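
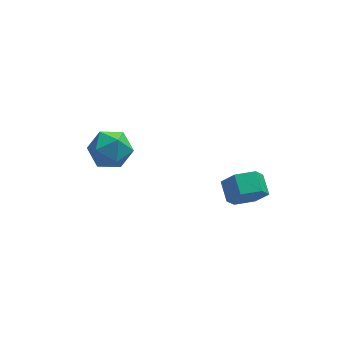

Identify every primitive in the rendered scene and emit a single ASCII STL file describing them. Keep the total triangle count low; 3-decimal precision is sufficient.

solid 
facet normal 0.089 -0.910 -0.405
outer loop
vertex 2.615 -1.768 2.537
vertex 2.058 -1.481 1.771
vertex 3.041 -1.37 1.737
endloop
endfacet
facet normal 0.898 -0.103 0.427
outer loop
vertex 2.615 -1.768 2.537
vertex 3.041 -1.37 1.737
vertex 2.519 -0.786 2.975
endloop
endfacet
facet normal 0.898 -0.103 0.427
outer loop
vertex 2.519 -0.786 2.975
vertex 3.041 -1.37 1.737
vertex 2.945 -0.387 2.176
endloop
endfacet
facet normal -0.090 0.909 0.406
outer loop
vertex 2.519 -0.786 2.975
vertex 2.945 -0.387 2.176
vertex 1.962 -0.499 2.209
endloop
endfacet
facet normal 0.089 -0.909 -0.406
outer loop
vertex 3.041 -1.37 1.737
vertex 2.058 -1.481 1.771
vertex 2.484 -1.082 0.971
endloop
endfacet
facet normal 0.822 0.297 -0.486
outer loop
vertex 3.041 -1.37 1.737
vertex 2.484 -1.082 0.971
vertex 2.945 -0.387 2.176
endloop
endfacet
facet normal 0.822 0.297 -0.486
outer loop
vertex 2.945 -0.387 2.176
vertex 2.484 -1.082 0.971
vertex 2.388 -0.1 1.409
endloop
endfacet
facet normal -0.090 0.910 0.406
outer loop
vertex 2.945 -0.387 2.176
vertex 2.388 -0.1 1.409
vertex 1.962 -0.499 2.209
endloop
endfacet
facet normal 0.090 -0.910 -0.406
outer loop
vertex 2.484 -1.082 0.971
vertex 2.058 -1.481 1.771
vertex 1.501 -1.194 1.005
endloop
endfacet
facet normal -0.077 0.400 -0.913
outer loop
vertex 2.484 -1.082 0.971
vertex 1.501 -1.194 1.005
vertex 2.388 -0.1 1.409
endloop
endfacet
facet normal -0.077 0.400 -0.913
outer loop
vertex 2.388 -0.1 1.409
vertex 1.501 -1.194 1.005
vertex 1.405 -0.212 1.443
endloop
endfacet
facet normal -0.090 0.910 0.406
outer loop
vertex 2.388 -0.1 1.409
vertex 1.405 -0.212 1.443
vertex 1.962 -0.499 2.209
endloop
endfacet
facet normal 0.090 -0.909 -0.406
outer loop
vertex 1.501 -1.194 1.005
vertex 2.058 -1.481 1.771
vertex 1.075 -1.593 1.804
endloop
endfacet
facet normal -0.898 0.103 -0.427
outer loop
vertex 1.501 -1.194 1.005
vertex 1.075 -1.593 1.804
vertex 1.405 -0.212 1.443
endloop
endfacet
facet normal -0.898 0.103 -0.427
outer loop
vertex 1.405 -0.212 1.443
vertex 1.075 -1.593 1.804
vertex 0.979 -0.61 2.243
endloop
endfacet
facet normal -0.089 0.910 0.405
outer loop
vertex 1.405 -0.212 1.443
vertex 0.979 -0.61 2.243
vertex 1.962 -0.499 2.209
endloop
endfacet
facet normal 0.090 -0.910 -0.406
outer loop
vertex 1.075 -1.593 1.804
vertex 2.058 -1.481 1.771
vertex 1.632 -1.88 2.571
endloop
endfacet
facet normal -0.822 -0.297 0.486
outer loop
vertex 1.075 -1.593 1.804
vertex 1.632 -1.88 2.571
vertex 0.979 -0.61 2.243
endloop
endfacet
facet normal -0.822 -0.297 0.486
outer loop
vertex 0.979 -0.61 2.243
vertex 1.632 -1.88 2.571
vertex 1.536 -0.898 3.009
endloop
endfacet
facet normal -0.089 0.909 0.406
outer loop
vertex 0.979 -0.61 2.243
vertex 1.536 -0.898 3.009
vertex 1.962 -0.499 2.209
endloop
endfacet
facet normal 0.090 -0.910 -0.406
outer loop
vertex 1.632 -1.88 2.571
vertex 2.058 -1.481 1.771
vertex 2.615 -1.768 2.537
endloop
endfacet
facet normal 0.077 -0.400 0.913
outer loop
vertex 1.632 -1.88 2.571
vertex 2.615 -1.768 2.537
vertex 1.536 -0.898 3.009
endloop
endfacet
facet normal 0.077 -0.400 0.913
outer loop
vertex 1.536 -0.898 3.009
vertex 2.615 -1.768 2.537
vertex 2.519 -0.786 2.975
endloop
endfacet
facet normal -0.090 0.910 0.406
outer loop
vertex 1.536 -0.898 3.009
vertex 2.519 -0.786 2.975
vertex 1.962 -0.499 2.209
endloop
endfacet
facet normal 0.054 0.887 0.458
outer loop
vertex -3.691 4.127 1.392
vertex -3.928 3.619 2.403
vertex -2.83 3.731 2.056
endloop
endfacet
facet normal 0.484 0.868 -0.111
outer loop
vertex -3.691 4.127 1.392
vertex -2.83 3.731 2.056
vertex -2.799 3.568 0.912
endloop
endfacet
facet normal 0.085 0.724 -0.684
outer loop
vertex -3.691 4.127 1.392
vertex -2.799 3.568 0.912
vertex -3.877 3.354 0.551
endloop
endfacet
facet normal -0.592 0.654 -0.471
outer loop
vertex -3.691 4.127 1.392
vertex -3.877 3.354 0.551
vertex -4.575 3.386 1.473
endloop
endfacet
facet normal -0.611 0.755 0.236
outer loop
vertex -3.691 4.127 1.392
vertex -4.575 3.386 1.473
vertex -3.928 3.619 2.403
endloop
endfacet
facet normal 0.944 0.329 -0.021
outer loop
vertex -2.799 3.568 0.912
vertex -2.83 3.731 2.056
vertex -2.485 2.714 1.627
endloop
endfacet
facet normal 0.247 0.361 0.899
outer loop
vertex -2.83 3.731 2.056
vertex -3.928 3.619 2.403
vertex -3.183 2.746 2.549
endloop
endfacet
facet normal -0.829 0.147 0.540
outer loop
vertex -3.928 3.619 2.403
vertex -4.575 3.386 1.473
vertex -4.261 2.532 2.188
endloop
endfacet
facet normal -0.797 -0.016 -0.603
outer loop
vertex -4.575 3.386 1.473
vertex -3.877 3.354 0.551
vertex -4.23 2.369 1.044
endloop
endfacet
facet normal 0.299 0.096 -0.949
outer loop
vertex -3.877 3.354 0.551
vertex -2.799 3.568 0.912
vertex -3.132 2.481 0.697
endloop
endfacet
facet normal 0.592 -0.654 0.471
outer loop
vertex -3.369 1.973 1.708
vertex -2.485 2.714 1.627
vertex -3.183 2.746 2.549
endloop
endfacet
facet normal -0.085 -0.724 0.684
outer loop
vertex -3.369 1.973 1.708
vertex -3.183 2.746 2.549
vertex -4.261 2.532 2.188
endloop
endfacet
facet normal -0.484 -0.868 0.111
outer loop
vertex -3.369 1.973 1.708
vertex -4.261 2.532 2.188
vertex -4.23 2.369 1.044
endloop
endfacet
facet normal -0.054 -0.887 -0.458
outer loop
vertex -3.369 1.973 1.708
vertex -4.23 2.369 1.044
vertex -3.132 2.481 0.697
endloop
endfacet
facet normal 0.611 -0.755 -0.236
outer loop
vertex -3.369 1.973 1.708
vertex -3.132 2.481 0.697
vertex -2.485 2.714 1.627
endloop
endfacet
facet normal 0.797 0.016 0.603
outer loop
vertex -3.183 2.746 2.549
vertex -2.485 2.714 1.627
vertex -2.83 3.731 2.056
endloop
endfacet
facet normal -0.299 -0.096 0.949
outer loop
vertex -4.261 2.532 2.188
vertex -3.183 2.746 2.549
vertex -3.928 3.619 2.403
endloop
endfacet
facet normal -0.944 -0.329 0.021
outer loop
vertex -4.23 2.369 1.044
vertex -4.261 2.532 2.188
vertex -4.575 3.386 1.473
endloop
endfacet
facet normal -0.247 -0.361 -0.899
outer loop
vertex -3.132 2.481 0.697
vertex -4.23 2.369 1.044
vertex -3.877 3.354 0.551
endloop
endfacet
facet normal 0.829 -0.147 -0.540
outer loop
vertex -2.485 2.714 1.627
vertex -3.132 2.481 0.697
vertex -2.799 3.568 0.912
endloop
endfacet

endsolid


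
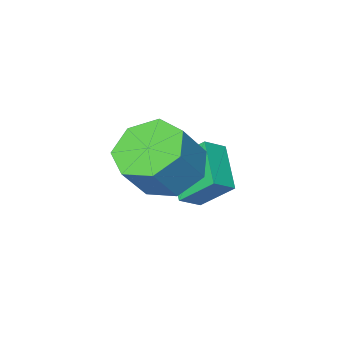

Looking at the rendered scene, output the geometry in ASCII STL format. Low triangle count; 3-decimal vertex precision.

solid 
facet normal -0.584 -0.105 -0.805
outer loop
vertex 1.714 -1.04 0.963
vertex 0.841 -1.127 1.608
vertex 1.278 -0.228 1.174
endloop
endfacet
facet normal 0.668 0.502 -0.550
outer loop
vertex 1.714 -1.04 0.963
vertex 1.278 -0.228 1.174
vertex 2.573 -0.887 2.146
endloop
endfacet
facet normal 0.668 0.501 -0.550
outer loop
vertex 2.573 -0.887 2.146
vertex 1.278 -0.228 1.174
vertex 2.137 -0.074 2.357
endloop
endfacet
facet normal 0.584 0.105 0.805
outer loop
vertex 2.573 -0.887 2.146
vertex 2.137 -0.074 2.357
vertex 1.699 -0.973 2.792
endloop
endfacet
facet normal -0.585 -0.104 -0.805
outer loop
vertex 1.278 -0.228 1.174
vertex 0.841 -1.127 1.608
vertex 0.512 -0.092 1.713
endloop
endfacet
facet normal 0.056 0.984 -0.169
outer loop
vertex 1.278 -0.228 1.174
vertex 0.512 -0.092 1.713
vertex 2.137 -0.074 2.357
endloop
endfacet
facet normal 0.056 0.984 -0.168
outer loop
vertex 2.137 -0.074 2.357
vertex 0.512 -0.092 1.713
vertex 1.371 0.061 2.896
endloop
endfacet
facet normal 0.585 0.105 0.805
outer loop
vertex 2.137 -0.074 2.357
vertex 1.371 0.061 2.896
vertex 1.699 -0.973 2.792
endloop
endfacet
facet normal -0.585 -0.104 -0.804
outer loop
vertex 0.512 -0.092 1.713
vertex 0.841 -1.127 1.608
vertex -0.006 -0.736 2.173
endloop
endfacet
facet normal -0.599 0.725 0.341
outer loop
vertex 0.512 -0.092 1.713
vertex -0.006 -0.736 2.173
vertex 1.371 0.061 2.896
endloop
endfacet
facet normal -0.599 0.725 0.341
outer loop
vertex 1.371 0.061 2.896
vertex -0.006 -0.736 2.173
vertex 0.853 -0.583 3.356
endloop
endfacet
facet normal 0.585 0.105 0.805
outer loop
vertex 1.371 0.061 2.896
vertex 0.853 -0.583 3.356
vertex 1.699 -0.973 2.792
endloop
endfacet
facet normal -0.585 -0.104 -0.804
outer loop
vertex -0.006 -0.736 2.173
vertex 0.841 -1.127 1.608
vertex 0.113 -1.674 2.208
endloop
endfacet
facet normal -0.802 -0.080 0.592
outer loop
vertex -0.006 -0.736 2.173
vertex 0.113 -1.674 2.208
vertex 0.853 -0.583 3.356
endloop
endfacet
facet normal -0.802 -0.080 0.592
outer loop
vertex 0.853 -0.583 3.356
vertex 0.113 -1.674 2.208
vertex 0.972 -1.52 3.391
endloop
endfacet
facet normal 0.585 0.104 0.805
outer loop
vertex 0.853 -0.583 3.356
vertex 0.972 -1.52 3.391
vertex 1.699 -0.973 2.792
endloop
endfacet
facet normal -0.584 -0.105 -0.805
outer loop
vertex 0.113 -1.674 2.208
vertex 0.841 -1.127 1.608
vertex 0.78 -2.199 1.792
endloop
endfacet
facet normal -0.401 -0.825 0.398
outer loop
vertex 0.113 -1.674 2.208
vertex 0.78 -2.199 1.792
vertex 0.972 -1.52 3.391
endloop
endfacet
facet normal -0.402 -0.825 0.398
outer loop
vertex 0.972 -1.52 3.391
vertex 0.78 -2.199 1.792
vertex 1.639 -2.046 2.975
endloop
endfacet
facet normal 0.584 0.105 0.805
outer loop
vertex 0.972 -1.52 3.391
vertex 1.639 -2.046 2.975
vertex 1.699 -0.973 2.792
endloop
endfacet
facet normal -0.585 -0.105 -0.804
outer loop
vertex 0.78 -2.199 1.792
vertex 0.841 -1.127 1.608
vertex 1.493 -1.917 1.237
endloop
endfacet
facet normal 0.301 -0.949 -0.096
outer loop
vertex 0.78 -2.199 1.792
vertex 1.493 -1.917 1.237
vertex 1.639 -2.046 2.975
endloop
endfacet
facet normal 0.301 -0.949 -0.096
outer loop
vertex 1.639 -2.046 2.975
vertex 1.493 -1.917 1.237
vertex 2.352 -1.764 2.421
endloop
endfacet
facet normal 0.584 0.105 0.805
outer loop
vertex 1.639 -2.046 2.975
vertex 2.352 -1.764 2.421
vertex 1.699 -0.973 2.792
endloop
endfacet
facet normal -0.584 -0.104 -0.805
outer loop
vertex 1.493 -1.917 1.237
vertex 0.841 -1.127 1.608
vertex 1.714 -1.04 0.963
endloop
endfacet
facet normal 0.777 -0.358 -0.518
outer loop
vertex 1.493 -1.917 1.237
vertex 1.714 -1.04 0.963
vertex 2.352 -1.764 2.421
endloop
endfacet
facet normal 0.777 -0.358 -0.518
outer loop
vertex 2.352 -1.764 2.421
vertex 1.714 -1.04 0.963
vertex 2.573 -0.887 2.146
endloop
endfacet
facet normal 0.584 0.105 0.805
outer loop
vertex 2.352 -1.764 2.421
vertex 2.573 -0.887 2.146
vertex 1.699 -0.973 2.792
endloop
endfacet
facet normal -0.849 0.053 -0.526
outer loop
vertex -1.98 -2.606 0.696
vertex -1.391 -1.313 -0.123
vertex -1.425 -3.483 -0.288
endloop
endfacet
facet normal -0.359 -0.788 0.500
outer loop
vertex -0.729 -3.527 0.143
vertex -1.98 -2.606 0.696
vertex -1.425 -3.483 -0.288
endloop
endfacet
facet normal -0.849 0.053 -0.526
outer loop
vertex -1.425 -3.483 -0.288
vertex -1.391 -1.313 -0.123
vertex -0.836 -2.19 -1.107
endloop
endfacet
facet normal 0.388 -0.613 -0.689
outer loop
vertex -0.836 -2.19 -1.107
vertex -0.729 -3.527 0.143
vertex -1.425 -3.483 -0.288
endloop
endfacet
facet normal -0.388 0.613 0.689
outer loop
vertex -1.98 -2.606 0.696
vertex -0.695 -1.357 0.308
vertex -1.391 -1.313 -0.123
endloop
endfacet
facet normal -0.359 -0.788 0.500
outer loop
vertex -1.284 -2.65 1.127
vertex -1.98 -2.606 0.696
vertex -0.729 -3.527 0.143
endloop
endfacet
facet normal -0.388 0.613 0.689
outer loop
vertex -1.284 -2.65 1.127
vertex -0.695 -1.357 0.308
vertex -1.98 -2.606 0.696
endloop
endfacet
facet normal 0.359 0.788 -0.500
outer loop
vertex -1.391 -1.313 -0.123
vertex -0.695 -1.357 0.308
vertex -0.836 -2.19 -1.107
endloop
endfacet
facet normal 0.388 -0.613 -0.689
outer loop
vertex -0.14 -2.234 -0.676
vertex -0.729 -3.527 0.143
vertex -0.836 -2.19 -1.107
endloop
endfacet
facet normal 0.359 0.788 -0.500
outer loop
vertex -0.836 -2.19 -1.107
vertex -0.695 -1.357 0.308
vertex -0.14 -2.234 -0.676
endloop
endfacet
facet normal 0.849 -0.053 0.526
outer loop
vertex -0.14 -2.234 -0.676
vertex -1.284 -2.65 1.127
vertex -0.729 -3.527 0.143
endloop
endfacet
facet normal 0.849 -0.053 0.526
outer loop
vertex -0.695 -1.357 0.308
vertex -1.284 -2.65 1.127
vertex -0.14 -2.234 -0.676
endloop
endfacet

endsolid


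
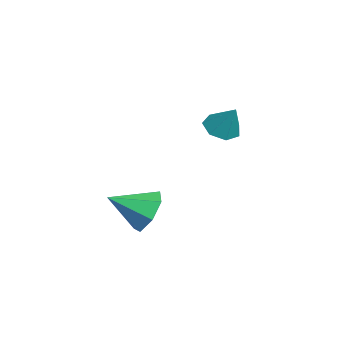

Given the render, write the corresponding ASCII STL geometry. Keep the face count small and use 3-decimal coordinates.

solid 
facet normal -0.046 0.871 -0.490
outer loop
vertex 2.277 1.231 -0.799
vertex 1.827 0.848 -1.438
vertex 1.526 1.236 -0.72
endloop
endfacet
facet normal 0.105 0.010 0.994
outer loop
vertex 2.277 1.231 -0.799
vertex 1.526 1.236 -0.72
vertex 1.893 -0.388 -0.742
endloop
endfacet
facet normal -0.046 0.871 -0.490
outer loop
vertex 1.526 1.236 -0.72
vertex 1.827 0.848 -1.438
vertex 1.002 0.949 -1.181
endloop
endfacet
facet normal -0.606 -0.148 0.781
outer loop
vertex 1.526 1.236 -0.72
vertex 1.002 0.949 -1.181
vertex 1.893 -0.388 -0.742
endloop
endfacet
facet normal -0.046 0.870 -0.490
outer loop
vertex 1.002 0.949 -1.181
vertex 1.827 0.848 -1.438
vertex 1.099 0.585 -1.836
endloop
endfacet
facet normal -0.845 -0.511 0.159
outer loop
vertex 1.002 0.949 -1.181
vertex 1.099 0.585 -1.836
vertex 1.893 -0.388 -0.742
endloop
endfacet
facet normal -0.047 0.871 -0.490
outer loop
vertex 1.099 0.585 -1.836
vertex 1.827 0.848 -1.438
vertex 1.744 0.42 -2.191
endloop
endfacet
facet normal -0.430 -0.807 -0.406
outer loop
vertex 1.099 0.585 -1.836
vertex 1.744 0.42 -2.191
vertex 1.893 -0.388 -0.742
endloop
endfacet
facet normal -0.046 0.871 -0.490
outer loop
vertex 1.744 0.42 -2.191
vertex 1.827 0.848 -1.438
vertex 2.452 0.577 -1.979
endloop
endfacet
facet normal 0.325 -0.811 -0.486
outer loop
vertex 1.744 0.42 -2.191
vertex 2.452 0.577 -1.979
vertex 1.893 -0.388 -0.742
endloop
endfacet
facet normal -0.047 0.871 -0.490
outer loop
vertex 2.452 0.577 -1.979
vertex 1.827 0.848 -1.438
vertex 2.689 0.938 -1.36
endloop
endfacet
facet normal 0.853 -0.522 -0.022
outer loop
vertex 2.452 0.577 -1.979
vertex 2.689 0.938 -1.36
vertex 1.893 -0.388 -0.742
endloop
endfacet
facet normal -0.047 0.871 -0.489
outer loop
vertex 2.689 0.938 -1.36
vertex 1.827 0.848 -1.438
vertex 2.277 1.231 -0.799
endloop
endfacet
facet normal 0.755 -0.157 0.636
outer loop
vertex 2.689 0.938 -1.36
vertex 2.277 1.231 -0.799
vertex 1.893 -0.388 -0.742
endloop
endfacet
facet normal -0.452 -0.331 -0.828
outer loop
vertex -1.388 3.54 0.139
vertex -1.964 3.45 0.489
vertex -1.753 4.003 0.153
endloop
endfacet
facet normal 0.777 0.617 -0.125
outer loop
vertex -1.388 3.54 0.139
vertex -1.753 4.003 0.153
vertex -1.416 3.85 1.491
endloop
endfacet
facet normal -0.453 -0.330 -0.828
outer loop
vertex -1.753 4.003 0.153
vertex -1.964 3.45 0.489
vertex -2.277 4.05 0.421
endloop
endfacet
facet normal 0.130 0.988 0.080
outer loop
vertex -1.753 4.003 0.153
vertex -2.277 4.05 0.421
vertex -1.416 3.85 1.491
endloop
endfacet
facet normal -0.452 -0.330 -0.829
outer loop
vertex -2.277 4.05 0.421
vertex -1.964 3.45 0.489
vertex -2.565 3.645 0.739
endloop
endfacet
facet normal -0.462 0.727 0.508
outer loop
vertex -2.277 4.05 0.421
vertex -2.565 3.645 0.739
vertex -1.416 3.85 1.491
endloop
endfacet
facet normal -0.452 -0.331 -0.828
outer loop
vertex -2.565 3.645 0.739
vertex -1.964 3.45 0.489
vertex -2.4 3.094 0.869
endloop
endfacet
facet normal -0.551 0.032 0.834
outer loop
vertex -2.565 3.645 0.739
vertex -2.4 3.094 0.869
vertex -1.416 3.85 1.491
endloop
endfacet
facet normal -0.452 -0.331 -0.828
outer loop
vertex -2.4 3.094 0.869
vertex -1.964 3.45 0.489
vertex -1.907 2.811 0.713
endloop
endfacet
facet normal -0.073 -0.576 0.815
outer loop
vertex -2.4 3.094 0.869
vertex -1.907 2.811 0.713
vertex -1.416 3.85 1.491
endloop
endfacet
facet normal -0.452 -0.331 -0.829
outer loop
vertex -1.907 2.811 0.713
vertex -1.964 3.45 0.489
vertex -1.456 3.009 0.388
endloop
endfacet
facet normal 0.615 -0.638 0.464
outer loop
vertex -1.907 2.811 0.713
vertex -1.456 3.009 0.388
vertex -1.416 3.85 1.491
endloop
endfacet
facet normal -0.452 -0.331 -0.829
outer loop
vertex -1.456 3.009 0.388
vertex -1.964 3.45 0.489
vertex -1.388 3.54 0.139
endloop
endfacet
facet normal 0.993 -0.106 0.045
outer loop
vertex -1.456 3.009 0.388
vertex -1.388 3.54 0.139
vertex -1.416 3.85 1.491
endloop
endfacet

endsolid


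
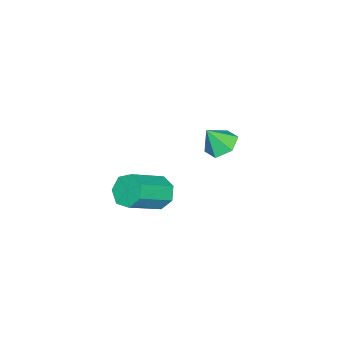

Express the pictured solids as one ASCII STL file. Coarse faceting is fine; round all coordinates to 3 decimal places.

solid 
facet normal -0.321 0.425 -0.846
outer loop
vertex -2.478 0.312 -3.109
vertex -2.894 -0.316 -3.267
vertex -3.204 0.26 -2.86
endloop
endfacet
facet normal 0.230 0.568 0.790
outer loop
vertex -2.478 0.312 -3.109
vertex -3.204 0.26 -2.86
vertex -2.526 -0.804 -2.293
endloop
endfacet
facet normal -0.320 0.426 -0.846
outer loop
vertex -3.204 0.26 -2.86
vertex -2.894 -0.316 -3.267
vertex -3.621 -0.368 -3.018
endloop
endfacet
facet normal -0.512 0.126 0.850
outer loop
vertex -3.204 0.26 -2.86
vertex -3.621 -0.368 -3.018
vertex -2.526 -0.804 -2.293
endloop
endfacet
facet normal -0.320 0.424 -0.847
outer loop
vertex -3.621 -0.368 -3.018
vertex -2.894 -0.316 -3.267
vertex -3.311 -0.944 -3.424
endloop
endfacet
facet normal -0.581 -0.654 0.484
outer loop
vertex -3.621 -0.368 -3.018
vertex -3.311 -0.944 -3.424
vertex -2.526 -0.804 -2.293
endloop
endfacet
facet normal -0.321 0.425 -0.847
outer loop
vertex -3.311 -0.944 -3.424
vertex -2.894 -0.316 -3.267
vertex -2.584 -0.891 -3.673
endloop
endfacet
facet normal 0.093 -0.994 0.059
outer loop
vertex -3.311 -0.944 -3.424
vertex -2.584 -0.891 -3.673
vertex -2.526 -0.804 -2.293
endloop
endfacet
facet normal -0.321 0.424 -0.847
outer loop
vertex -2.584 -0.891 -3.673
vertex -2.894 -0.316 -3.267
vertex -2.168 -0.263 -3.516
endloop
endfacet
facet normal 0.834 -0.552 -0.000
outer loop
vertex -2.584 -0.891 -3.673
vertex -2.168 -0.263 -3.516
vertex -2.526 -0.804 -2.293
endloop
endfacet
facet normal -0.321 0.426 -0.846
outer loop
vertex -2.168 -0.263 -3.516
vertex -2.894 -0.316 -3.267
vertex -2.478 0.312 -3.109
endloop
endfacet
facet normal 0.903 0.228 0.365
outer loop
vertex -2.168 -0.263 -3.516
vertex -2.478 0.312 -3.109
vertex -2.526 -0.804 -2.293
endloop
endfacet
facet normal -0.744 0.380 -0.549
outer loop
vertex 1.21 -1.547 -4.089
vertex 0.903 -1.254 -3.47
vertex 1.404 -0.945 -3.935
endloop
endfacet
facet normal 0.598 0.012 -0.801
outer loop
vertex 1.21 -1.547 -4.089
vertex 1.404 -0.945 -3.935
vertex 2.564 -2.239 -3.088
endloop
endfacet
facet normal 0.598 0.012 -0.801
outer loop
vertex 2.564 -2.239 -3.088
vertex 1.404 -0.945 -3.935
vertex 2.758 -1.637 -2.934
endloop
endfacet
facet normal 0.744 -0.380 0.550
outer loop
vertex 2.564 -2.239 -3.088
vertex 2.758 -1.637 -2.934
vertex 2.257 -1.946 -2.47
endloop
endfacet
facet normal -0.744 0.380 -0.549
outer loop
vertex 1.404 -0.945 -3.935
vertex 0.903 -1.254 -3.47
vertex 1.221 -0.576 -3.432
endloop
endfacet
facet normal 0.606 0.730 -0.315
outer loop
vertex 1.404 -0.945 -3.935
vertex 1.221 -0.576 -3.432
vertex 2.758 -1.637 -2.934
endloop
endfacet
facet normal 0.606 0.730 -0.315
outer loop
vertex 2.758 -1.637 -2.934
vertex 1.221 -0.576 -3.432
vertex 2.575 -1.268 -2.431
endloop
endfacet
facet normal 0.744 -0.380 0.550
outer loop
vertex 2.758 -1.637 -2.934
vertex 2.575 -1.268 -2.431
vertex 2.257 -1.946 -2.47
endloop
endfacet
facet normal -0.744 0.380 -0.550
outer loop
vertex 1.221 -0.576 -3.432
vertex 0.903 -1.254 -3.47
vertex 0.798 -0.717 -2.957
endloop
endfacet
facet normal 0.158 0.899 0.408
outer loop
vertex 1.221 -0.576 -3.432
vertex 0.798 -0.717 -2.957
vertex 2.575 -1.268 -2.431
endloop
endfacet
facet normal 0.158 0.899 0.408
outer loop
vertex 2.575 -1.268 -2.431
vertex 0.798 -0.717 -2.957
vertex 2.152 -1.409 -1.957
endloop
endfacet
facet normal 0.743 -0.380 0.550
outer loop
vertex 2.575 -1.268 -2.431
vertex 2.152 -1.409 -1.957
vertex 2.257 -1.946 -2.47
endloop
endfacet
facet normal -0.744 0.380 -0.550
outer loop
vertex 0.798 -0.717 -2.957
vertex 0.903 -1.254 -3.47
vertex 0.454 -1.263 -2.869
endloop
endfacet
facet normal -0.409 0.391 0.825
outer loop
vertex 0.798 -0.717 -2.957
vertex 0.454 -1.263 -2.869
vertex 2.152 -1.409 -1.957
endloop
endfacet
facet normal -0.409 0.391 0.824
outer loop
vertex 2.152 -1.409 -1.957
vertex 0.454 -1.263 -2.869
vertex 1.808 -1.954 -1.869
endloop
endfacet
facet normal 0.743 -0.380 0.550
outer loop
vertex 2.152 -1.409 -1.957
vertex 1.808 -1.954 -1.869
vertex 2.257 -1.946 -2.47
endloop
endfacet
facet normal -0.744 0.379 -0.550
outer loop
vertex 0.454 -1.263 -2.869
vertex 0.903 -1.254 -3.47
vertex 0.449 -1.802 -3.234
endloop
endfacet
facet normal -0.668 -0.413 0.619
outer loop
vertex 0.454 -1.263 -2.869
vertex 0.449 -1.802 -3.234
vertex 1.808 -1.954 -1.869
endloop
endfacet
facet normal -0.669 -0.410 0.620
outer loop
vertex 1.808 -1.954 -1.869
vertex 0.449 -1.802 -3.234
vertex 1.802 -2.494 -2.233
endloop
endfacet
facet normal 0.744 -0.379 0.551
outer loop
vertex 1.808 -1.954 -1.869
vertex 1.802 -2.494 -2.233
vertex 2.257 -1.946 -2.47
endloop
endfacet
facet normal -0.744 0.380 -0.549
outer loop
vertex 0.449 -1.802 -3.234
vertex 0.903 -1.254 -3.47
vertex 0.785 -1.929 -3.777
endloop
endfacet
facet normal -0.424 -0.904 -0.051
outer loop
vertex 0.449 -1.802 -3.234
vertex 0.785 -1.929 -3.777
vertex 1.802 -2.494 -2.233
endloop
endfacet
facet normal -0.423 -0.905 -0.053
outer loop
vertex 1.802 -2.494 -2.233
vertex 0.785 -1.929 -3.777
vertex 2.139 -2.62 -2.776
endloop
endfacet
facet normal 0.744 -0.380 0.550
outer loop
vertex 1.802 -2.494 -2.233
vertex 2.139 -2.62 -2.776
vertex 2.257 -1.946 -2.47
endloop
endfacet
facet normal -0.744 0.380 -0.549
outer loop
vertex 0.785 -1.929 -3.777
vertex 0.903 -1.254 -3.47
vertex 1.21 -1.547 -4.089
endloop
endfacet
facet normal 0.141 -0.715 -0.684
outer loop
vertex 0.785 -1.929 -3.777
vertex 1.21 -1.547 -4.089
vertex 2.139 -2.62 -2.776
endloop
endfacet
facet normal 0.140 -0.716 -0.684
outer loop
vertex 2.139 -2.62 -2.776
vertex 1.21 -1.547 -4.089
vertex 2.564 -2.239 -3.088
endloop
endfacet
facet normal 0.744 -0.380 0.550
outer loop
vertex 2.139 -2.62 -2.776
vertex 2.564 -2.239 -3.088
vertex 2.257 -1.946 -2.47
endloop
endfacet

endsolid


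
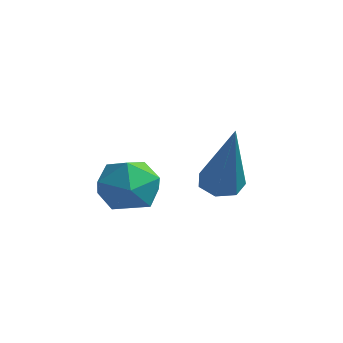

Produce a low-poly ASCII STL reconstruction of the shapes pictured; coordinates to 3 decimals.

solid 
facet normal -0.432 0.299 -0.851
outer loop
vertex 1.2 1.969 0.838
vertex 0.743 2.008 1.084
vertex 1.111 2.37 1.024
endloop
endfacet
facet normal 0.950 0.277 -0.142
outer loop
vertex 1.2 1.969 0.838
vertex 1.111 2.37 1.024
vertex 1.697 1.352 2.956
endloop
endfacet
facet normal -0.433 0.299 -0.851
outer loop
vertex 1.111 2.37 1.024
vertex 0.743 2.008 1.084
vertex 0.746 2.499 1.255
endloop
endfacet
facet normal 0.478 0.829 0.292
outer loop
vertex 1.111 2.37 1.024
vertex 0.746 2.499 1.255
vertex 1.697 1.352 2.956
endloop
endfacet
facet normal -0.434 0.299 -0.850
outer loop
vertex 0.746 2.499 1.255
vertex 0.743 2.008 1.084
vertex 0.378 2.257 1.358
endloop
endfacet
facet normal -0.288 0.711 0.641
outer loop
vertex 0.746 2.499 1.255
vertex 0.378 2.257 1.358
vertex 1.697 1.352 2.956
endloop
endfacet
facet normal -0.434 0.299 -0.850
outer loop
vertex 0.378 2.257 1.358
vertex 0.743 2.008 1.084
vertex 0.286 1.828 1.254
endloop
endfacet
facet normal -0.768 0.010 0.640
outer loop
vertex 0.378 2.257 1.358
vertex 0.286 1.828 1.254
vertex 1.697 1.352 2.956
endloop
endfacet
facet normal -0.433 0.297 -0.851
outer loop
vertex 0.286 1.828 1.254
vertex 0.743 2.008 1.084
vertex 0.538 1.534 1.023
endloop
endfacet
facet normal -0.602 -0.744 0.291
outer loop
vertex 0.286 1.828 1.254
vertex 0.538 1.534 1.023
vertex 1.697 1.352 2.956
endloop
endfacet
facet normal -0.432 0.297 -0.852
outer loop
vertex 0.538 1.534 1.023
vertex 0.743 2.008 1.084
vertex 0.945 1.596 0.838
endloop
endfacet
facet normal 0.085 -0.986 -0.144
outer loop
vertex 0.538 1.534 1.023
vertex 0.945 1.596 0.838
vertex 1.697 1.352 2.956
endloop
endfacet
facet normal -0.433 0.296 -0.851
outer loop
vertex 0.945 1.596 0.838
vertex 0.743 2.008 1.084
vertex 1.2 1.969 0.838
endloop
endfacet
facet normal 0.777 -0.531 -0.337
outer loop
vertex 0.945 1.596 0.838
vertex 1.2 1.969 0.838
vertex 1.697 1.352 2.956
endloop
endfacet
facet normal -0.317 0.213 0.924
outer loop
vertex -1.256 1.767 1.206
vertex -1.798 1.154 1.161
vertex -1.044 1.014 1.452
endloop
endfacet
facet normal 0.372 0.381 0.846
outer loop
vertex -1.256 1.767 1.206
vertex -1.044 1.014 1.452
vertex -0.517 1.467 1.016
endloop
endfacet
facet normal 0.425 0.850 0.311
outer loop
vertex -1.256 1.767 1.206
vertex -0.517 1.467 1.016
vertex -0.946 1.886 0.456
endloop
endfacet
facet normal -0.231 0.971 0.059
outer loop
vertex -1.256 1.767 1.206
vertex -0.946 1.886 0.456
vertex -1.738 1.692 0.546
endloop
endfacet
facet normal -0.689 0.577 0.438
outer loop
vertex -1.256 1.767 1.206
vertex -1.738 1.692 0.546
vertex -1.798 1.154 1.161
endloop
endfacet
facet normal 0.724 -0.210 0.657
outer loop
vertex -0.517 1.467 1.016
vertex -1.044 1.014 1.452
vertex -0.602 0.668 0.854
endloop
endfacet
facet normal -0.392 -0.483 0.783
outer loop
vertex -1.044 1.014 1.452
vertex -1.798 1.154 1.161
vertex -1.394 0.474 0.944
endloop
endfacet
facet normal -0.994 0.107 -0.004
outer loop
vertex -1.798 1.154 1.161
vertex -1.738 1.692 0.546
vertex -1.823 0.893 0.384
endloop
endfacet
facet normal -0.253 0.745 -0.618
outer loop
vertex -1.738 1.692 0.546
vertex -0.946 1.886 0.456
vertex -1.296 1.346 -0.052
endloop
endfacet
facet normal 0.810 0.548 -0.210
outer loop
vertex -0.946 1.886 0.456
vertex -0.517 1.467 1.016
vertex -0.542 1.206 0.239
endloop
endfacet
facet normal 0.231 -0.971 -0.059
outer loop
vertex -1.084 0.593 0.194
vertex -0.602 0.668 0.854
vertex -1.394 0.474 0.944
endloop
endfacet
facet normal -0.425 -0.850 -0.311
outer loop
vertex -1.084 0.593 0.194
vertex -1.394 0.474 0.944
vertex -1.823 0.893 0.384
endloop
endfacet
facet normal -0.372 -0.381 -0.846
outer loop
vertex -1.084 0.593 0.194
vertex -1.823 0.893 0.384
vertex -1.296 1.346 -0.052
endloop
endfacet
facet normal 0.317 -0.213 -0.924
outer loop
vertex -1.084 0.593 0.194
vertex -1.296 1.346 -0.052
vertex -0.542 1.206 0.239
endloop
endfacet
facet normal 0.689 -0.577 -0.438
outer loop
vertex -1.084 0.593 0.194
vertex -0.542 1.206 0.239
vertex -0.602 0.668 0.854
endloop
endfacet
facet normal 0.253 -0.745 0.618
outer loop
vertex -1.394 0.474 0.944
vertex -0.602 0.668 0.854
vertex -1.044 1.014 1.452
endloop
endfacet
facet normal -0.810 -0.548 0.210
outer loop
vertex -1.823 0.893 0.384
vertex -1.394 0.474 0.944
vertex -1.798 1.154 1.161
endloop
endfacet
facet normal -0.724 0.210 -0.657
outer loop
vertex -1.296 1.346 -0.052
vertex -1.823 0.893 0.384
vertex -1.738 1.692 0.546
endloop
endfacet
facet normal 0.392 0.483 -0.783
outer loop
vertex -0.542 1.206 0.239
vertex -1.296 1.346 -0.052
vertex -0.946 1.886 0.456
endloop
endfacet
facet normal 0.994 -0.107 0.004
outer loop
vertex -0.602 0.668 0.854
vertex -0.542 1.206 0.239
vertex -0.517 1.467 1.016
endloop
endfacet

endsolid


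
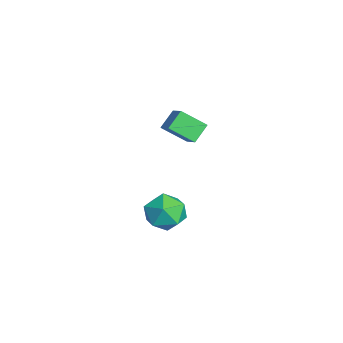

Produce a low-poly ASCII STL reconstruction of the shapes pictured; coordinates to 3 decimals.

solid 
facet normal -0.527 0.582 0.619
outer loop
vertex -4.424 -0.478 1.812
vertex -3.445 -0.247 2.428
vertex -4.15 0.706 0.932
endloop
endfacet
facet normal -0.830 -0.196 -0.522
outer loop
vertex -3.555 0.047 0.232
vertex -4.424 -0.478 1.812
vertex -4.15 0.706 0.932
endloop
endfacet
facet normal -0.526 0.583 0.619
outer loop
vertex -4.15 0.706 0.932
vertex -3.445 -0.247 2.428
vertex -3.17 0.936 1.548
endloop
endfacet
facet normal 0.184 0.789 -0.587
outer loop
vertex -3.17 0.936 1.548
vertex -3.555 0.047 0.232
vertex -4.15 0.706 0.932
endloop
endfacet
facet normal -0.183 -0.789 0.587
outer loop
vertex -4.424 -0.478 1.812
vertex -2.85 -0.906 1.728
vertex -3.445 -0.247 2.428
endloop
endfacet
facet normal -0.831 -0.195 -0.522
outer loop
vertex -3.83 -1.136 1.112
vertex -4.424 -0.478 1.812
vertex -3.555 0.047 0.232
endloop
endfacet
facet normal -0.183 -0.789 0.586
outer loop
vertex -3.83 -1.136 1.112
vertex -2.85 -0.906 1.728
vertex -4.424 -0.478 1.812
endloop
endfacet
facet normal 0.830 0.195 0.522
outer loop
vertex -3.445 -0.247 2.428
vertex -2.85 -0.906 1.728
vertex -3.17 0.936 1.548
endloop
endfacet
facet normal 0.183 0.789 -0.587
outer loop
vertex -2.576 0.278 0.848
vertex -3.555 0.047 0.232
vertex -3.17 0.936 1.548
endloop
endfacet
facet normal 0.831 0.195 0.521
outer loop
vertex -3.17 0.936 1.548
vertex -2.85 -0.906 1.728
vertex -2.576 0.278 0.848
endloop
endfacet
facet normal 0.527 -0.583 -0.619
outer loop
vertex -2.576 0.278 0.848
vertex -3.83 -1.136 1.112
vertex -3.555 0.047 0.232
endloop
endfacet
facet normal 0.526 -0.582 -0.620
outer loop
vertex -2.85 -0.906 1.728
vertex -3.83 -1.136 1.112
vertex -2.576 0.278 0.848
endloop
endfacet
facet normal -0.360 0.568 0.740
outer loop
vertex 1.335 -1.073 0.037
vertex 1.742 -1.763 0.765
vertex 2.339 -0.929 0.415
endloop
endfacet
facet normal -0.202 0.965 0.168
outer loop
vertex 1.335 -1.073 0.037
vertex 2.339 -0.929 0.415
vertex 2.132 -0.789 -0.639
endloop
endfacet
facet normal -0.581 0.718 -0.383
outer loop
vertex 1.335 -1.073 0.037
vertex 2.132 -0.789 -0.639
vertex 1.408 -1.535 -0.94
endloop
endfacet
facet normal -0.974 0.170 -0.153
outer loop
vertex 1.335 -1.073 0.037
vertex 1.408 -1.535 -0.94
vertex 1.167 -2.137 -0.073
endloop
endfacet
facet normal -0.838 0.076 0.541
outer loop
vertex 1.335 -1.073 0.037
vertex 1.167 -2.137 -0.073
vertex 1.742 -1.763 0.765
endloop
endfacet
facet normal 0.490 0.871 0.019
outer loop
vertex 2.132 -0.789 -0.639
vertex 2.339 -0.929 0.415
vertex 3.033 -1.303 -0.327
endloop
endfacet
facet normal 0.234 0.229 0.945
outer loop
vertex 2.339 -0.929 0.415
vertex 1.742 -1.763 0.765
vertex 2.792 -1.905 0.54
endloop
endfacet
facet normal -0.539 -0.567 0.623
outer loop
vertex 1.742 -1.763 0.765
vertex 1.167 -2.137 -0.073
vertex 2.068 -2.651 0.239
endloop
endfacet
facet normal -0.759 -0.416 -0.500
outer loop
vertex 1.167 -2.137 -0.073
vertex 1.408 -1.535 -0.94
vertex 1.861 -2.511 -0.815
endloop
endfacet
facet normal -0.123 0.472 -0.873
outer loop
vertex 1.408 -1.535 -0.94
vertex 2.132 -0.789 -0.639
vertex 2.458 -1.677 -1.165
endloop
endfacet
facet normal 0.974 -0.170 0.153
outer loop
vertex 2.865 -2.367 -0.437
vertex 3.033 -1.303 -0.327
vertex 2.792 -1.905 0.54
endloop
endfacet
facet normal 0.581 -0.718 0.383
outer loop
vertex 2.865 -2.367 -0.437
vertex 2.792 -1.905 0.54
vertex 2.068 -2.651 0.239
endloop
endfacet
facet normal 0.202 -0.965 -0.168
outer loop
vertex 2.865 -2.367 -0.437
vertex 2.068 -2.651 0.239
vertex 1.861 -2.511 -0.815
endloop
endfacet
facet normal 0.360 -0.568 -0.740
outer loop
vertex 2.865 -2.367 -0.437
vertex 1.861 -2.511 -0.815
vertex 2.458 -1.677 -1.165
endloop
endfacet
facet normal 0.838 -0.076 -0.541
outer loop
vertex 2.865 -2.367 -0.437
vertex 2.458 -1.677 -1.165
vertex 3.033 -1.303 -0.327
endloop
endfacet
facet normal 0.759 0.416 0.500
outer loop
vertex 2.792 -1.905 0.54
vertex 3.033 -1.303 -0.327
vertex 2.339 -0.929 0.415
endloop
endfacet
facet normal 0.123 -0.472 0.873
outer loop
vertex 2.068 -2.651 0.239
vertex 2.792 -1.905 0.54
vertex 1.742 -1.763 0.765
endloop
endfacet
facet normal -0.490 -0.871 -0.019
outer loop
vertex 1.861 -2.511 -0.815
vertex 2.068 -2.651 0.239
vertex 1.167 -2.137 -0.073
endloop
endfacet
facet normal -0.234 -0.229 -0.945
outer loop
vertex 2.458 -1.677 -1.165
vertex 1.861 -2.511 -0.815
vertex 1.408 -1.535 -0.94
endloop
endfacet
facet normal 0.539 0.567 -0.623
outer loop
vertex 3.033 -1.303 -0.327
vertex 2.458 -1.677 -1.165
vertex 2.132 -0.789 -0.639
endloop
endfacet

endsolid


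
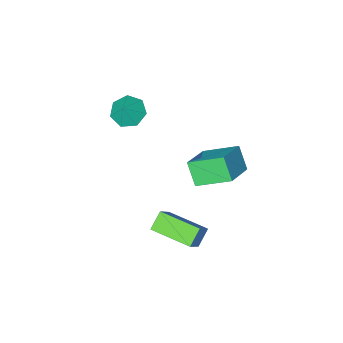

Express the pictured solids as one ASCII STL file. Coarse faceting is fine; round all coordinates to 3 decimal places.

solid 
facet normal -0.649 0.615 0.448
outer loop
vertex -5.007 1.667 1.275
vertex -3.554 2.63 2.056
vertex -4.971 2.509 0.17
endloop
endfacet
facet normal -0.760 -0.504 -0.409
outer loop
vertex -3.686 1.29 -0.716
vertex -5.007 1.667 1.275
vertex -4.971 2.509 0.17
endloop
endfacet
facet normal -0.649 0.615 0.448
outer loop
vertex -4.971 2.509 0.17
vertex -3.554 2.63 2.056
vertex -3.518 3.472 0.951
endloop
endfacet
facet normal 0.026 0.606 -0.795
outer loop
vertex -3.518 3.472 0.951
vertex -3.686 1.29 -0.716
vertex -4.971 2.509 0.17
endloop
endfacet
facet normal -0.026 -0.606 0.795
outer loop
vertex -5.007 1.667 1.275
vertex -2.269 1.411 1.17
vertex -3.554 2.63 2.056
endloop
endfacet
facet normal -0.760 -0.504 -0.409
outer loop
vertex -3.722 0.448 0.389
vertex -5.007 1.667 1.275
vertex -3.686 1.29 -0.716
endloop
endfacet
facet normal -0.026 -0.606 0.795
outer loop
vertex -3.722 0.448 0.389
vertex -2.269 1.411 1.17
vertex -5.007 1.667 1.275
endloop
endfacet
facet normal 0.760 0.504 0.409
outer loop
vertex -3.554 2.63 2.056
vertex -2.269 1.411 1.17
vertex -3.518 3.472 0.951
endloop
endfacet
facet normal 0.026 0.606 -0.795
outer loop
vertex -2.233 2.253 0.065
vertex -3.686 1.29 -0.716
vertex -3.518 3.472 0.951
endloop
endfacet
facet normal 0.760 0.504 0.409
outer loop
vertex -3.518 3.472 0.951
vertex -2.269 1.411 1.17
vertex -2.233 2.253 0.065
endloop
endfacet
facet normal 0.649 -0.615 -0.448
outer loop
vertex -2.233 2.253 0.065
vertex -3.722 0.448 0.389
vertex -3.686 1.29 -0.716
endloop
endfacet
facet normal 0.649 -0.615 -0.448
outer loop
vertex -2.269 1.411 1.17
vertex -3.722 0.448 0.389
vertex -2.233 2.253 0.065
endloop
endfacet
facet normal -0.682 -0.333 0.651
outer loop
vertex -0.347 2.183 -1.049
vertex -1.46 3.995 -1.289
vertex -1.237 1.465 -2.348
endloop
endfacet
facet normal 0.520 -0.847 0.112
outer loop
vertex -0.5 1.825 -3.051
vertex -0.347 2.183 -1.049
vertex -1.237 1.465 -2.348
endloop
endfacet
facet normal -0.682 -0.333 0.651
outer loop
vertex -1.237 1.465 -2.348
vertex -1.46 3.995 -1.289
vertex -2.349 3.277 -2.588
endloop
endfacet
facet normal -0.514 -0.415 -0.751
outer loop
vertex -2.349 3.277 -2.588
vertex -0.5 1.825 -3.051
vertex -1.237 1.465 -2.348
endloop
endfacet
facet normal 0.514 0.415 0.751
outer loop
vertex -0.347 2.183 -1.049
vertex -0.723 4.355 -1.992
vertex -1.46 3.995 -1.289
endloop
endfacet
facet normal 0.521 -0.846 0.112
outer loop
vertex 0.389 2.543 -1.752
vertex -0.347 2.183 -1.049
vertex -0.5 1.825 -3.051
endloop
endfacet
facet normal 0.514 0.415 0.751
outer loop
vertex 0.389 2.543 -1.752
vertex -0.723 4.355 -1.992
vertex -0.347 2.183 -1.049
endloop
endfacet
facet normal -0.520 0.847 -0.112
outer loop
vertex -1.46 3.995 -1.289
vertex -0.723 4.355 -1.992
vertex -2.349 3.277 -2.588
endloop
endfacet
facet normal -0.514 -0.415 -0.751
outer loop
vertex -1.613 3.637 -3.291
vertex -0.5 1.825 -3.051
vertex -2.349 3.277 -2.588
endloop
endfacet
facet normal -0.520 0.847 -0.111
outer loop
vertex -2.349 3.277 -2.588
vertex -0.723 4.355 -1.992
vertex -1.613 3.637 -3.291
endloop
endfacet
facet normal 0.682 0.333 -0.651
outer loop
vertex -1.613 3.637 -3.291
vertex 0.389 2.543 -1.752
vertex -0.5 1.825 -3.051
endloop
endfacet
facet normal 0.682 0.332 -0.651
outer loop
vertex -0.723 4.355 -1.992
vertex 0.389 2.543 -1.752
vertex -1.613 3.637 -3.291
endloop
endfacet
facet normal -0.464 -0.369 -0.805
outer loop
vertex -0.824 -2.515 1.226
vertex -1.465 -2.92 1.781
vertex -1.48 -2.062 1.397
endloop
endfacet
facet normal 0.574 0.818 0.035
outer loop
vertex -0.824 -2.515 1.226
vertex -1.48 -2.062 1.397
vertex -0.935 -2.5 2.699
endloop
endfacet
facet normal -0.465 -0.368 -0.805
outer loop
vertex -1.48 -2.062 1.397
vertex -1.465 -2.92 1.781
vertex -2.125 -2.255 1.858
endloop
endfacet
facet normal -0.043 0.941 0.335
outer loop
vertex -1.48 -2.062 1.397
vertex -2.125 -2.255 1.858
vertex -0.935 -2.5 2.699
endloop
endfacet
facet normal -0.465 -0.368 -0.805
outer loop
vertex -2.125 -2.255 1.858
vertex -1.465 -2.92 1.781
vertex -2.273 -2.949 2.261
endloop
endfacet
facet normal -0.418 0.521 0.744
outer loop
vertex -2.125 -2.255 1.858
vertex -2.273 -2.949 2.261
vertex -0.935 -2.5 2.699
endloop
endfacet
facet normal -0.465 -0.368 -0.805
outer loop
vertex -2.273 -2.949 2.261
vertex -1.465 -2.92 1.781
vertex -1.812 -3.621 2.302
endloop
endfacet
facet normal -0.270 -0.127 0.954
outer loop
vertex -2.273 -2.949 2.261
vertex -1.812 -3.621 2.302
vertex -0.935 -2.5 2.699
endloop
endfacet
facet normal -0.465 -0.368 -0.805
outer loop
vertex -1.812 -3.621 2.302
vertex -1.465 -2.92 1.781
vertex -1.09 -3.765 1.951
endloop
endfacet
facet normal 0.290 -0.513 0.808
outer loop
vertex -1.812 -3.621 2.302
vertex -1.09 -3.765 1.951
vertex -0.935 -2.5 2.699
endloop
endfacet
facet normal -0.464 -0.368 -0.805
outer loop
vertex -1.09 -3.765 1.951
vertex -1.465 -2.92 1.781
vertex -0.65 -3.272 1.472
endloop
endfacet
facet normal 0.841 -0.348 0.414
outer loop
vertex -1.09 -3.765 1.951
vertex -0.65 -3.272 1.472
vertex -0.935 -2.5 2.699
endloop
endfacet
facet normal -0.464 -0.368 -0.805
outer loop
vertex -0.65 -3.272 1.472
vertex -1.465 -2.92 1.781
vertex -0.824 -2.515 1.226
endloop
endfacet
facet normal 0.967 0.245 0.070
outer loop
vertex -0.65 -3.272 1.472
vertex -0.824 -2.515 1.226
vertex -0.935 -2.5 2.699
endloop
endfacet

endsolid


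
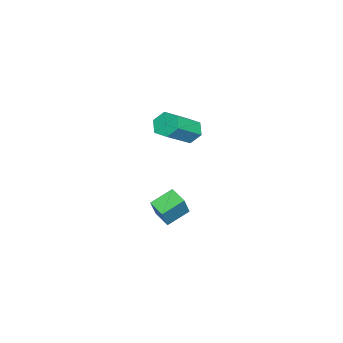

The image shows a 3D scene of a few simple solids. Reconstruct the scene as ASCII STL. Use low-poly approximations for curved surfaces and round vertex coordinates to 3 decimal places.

solid 
facet normal -0.664 0.424 -0.615
outer loop
vertex -3.057 1.578 0.441
vertex -3.558 1.462 0.902
vertex -3.2 2.052 0.922
endloop
endfacet
facet normal 0.718 0.590 -0.368
outer loop
vertex -3.057 1.578 0.441
vertex -3.2 2.052 0.922
vertex -1.702 0.714 1.697
endloop
endfacet
facet normal 0.718 0.590 -0.368
outer loop
vertex -1.702 0.714 1.697
vertex -3.2 2.052 0.922
vertex -1.845 1.188 2.178
endloop
endfacet
facet normal 0.665 -0.423 0.615
outer loop
vertex -1.702 0.714 1.697
vertex -1.845 1.188 2.178
vertex -2.202 0.598 2.158
endloop
endfacet
facet normal -0.664 0.424 -0.616
outer loop
vertex -3.2 2.052 0.922
vertex -3.558 1.462 0.902
vertex -3.701 1.936 1.382
endloop
endfacet
facet normal 0.179 0.890 0.419
outer loop
vertex -3.2 2.052 0.922
vertex -3.701 1.936 1.382
vertex -1.845 1.188 2.178
endloop
endfacet
facet normal 0.179 0.890 0.419
outer loop
vertex -1.845 1.188 2.178
vertex -3.701 1.936 1.382
vertex -2.345 1.072 2.638
endloop
endfacet
facet normal 0.665 -0.423 0.616
outer loop
vertex -1.845 1.188 2.178
vertex -2.345 1.072 2.638
vertex -2.202 0.598 2.158
endloop
endfacet
facet normal -0.665 0.422 -0.615
outer loop
vertex -3.701 1.936 1.382
vertex -3.558 1.462 0.902
vertex -4.058 1.346 1.363
endloop
endfacet
facet normal -0.538 0.300 0.788
outer loop
vertex -3.701 1.936 1.382
vertex -4.058 1.346 1.363
vertex -2.345 1.072 2.638
endloop
endfacet
facet normal -0.538 0.301 0.787
outer loop
vertex -2.345 1.072 2.638
vertex -4.058 1.346 1.363
vertex -2.703 0.482 2.619
endloop
endfacet
facet normal 0.665 -0.423 0.616
outer loop
vertex -2.345 1.072 2.638
vertex -2.703 0.482 2.619
vertex -2.202 0.598 2.158
endloop
endfacet
facet normal -0.665 0.423 -0.615
outer loop
vertex -4.058 1.346 1.363
vertex -3.558 1.462 0.902
vertex -3.915 0.872 0.882
endloop
endfacet
facet normal -0.718 -0.590 0.368
outer loop
vertex -4.058 1.346 1.363
vertex -3.915 0.872 0.882
vertex -2.703 0.482 2.619
endloop
endfacet
facet normal -0.718 -0.590 0.368
outer loop
vertex -2.703 0.482 2.619
vertex -3.915 0.872 0.882
vertex -2.56 0.008 2.138
endloop
endfacet
facet normal 0.664 -0.424 0.615
outer loop
vertex -2.703 0.482 2.619
vertex -2.56 0.008 2.138
vertex -2.202 0.598 2.158
endloop
endfacet
facet normal -0.665 0.423 -0.616
outer loop
vertex -3.915 0.872 0.882
vertex -3.558 1.462 0.902
vertex -3.415 0.988 0.422
endloop
endfacet
facet normal -0.179 -0.890 -0.419
outer loop
vertex -3.915 0.872 0.882
vertex -3.415 0.988 0.422
vertex -2.56 0.008 2.138
endloop
endfacet
facet normal -0.179 -0.890 -0.419
outer loop
vertex -2.56 0.008 2.138
vertex -3.415 0.988 0.422
vertex -2.059 0.124 1.678
endloop
endfacet
facet normal 0.664 -0.424 0.616
outer loop
vertex -2.56 0.008 2.138
vertex -2.059 0.124 1.678
vertex -2.202 0.598 2.158
endloop
endfacet
facet normal -0.665 0.423 -0.616
outer loop
vertex -3.415 0.988 0.422
vertex -3.558 1.462 0.902
vertex -3.057 1.578 0.441
endloop
endfacet
facet normal 0.538 -0.301 -0.788
outer loop
vertex -3.415 0.988 0.422
vertex -3.057 1.578 0.441
vertex -2.059 0.124 1.678
endloop
endfacet
facet normal 0.538 -0.300 -0.787
outer loop
vertex -2.059 0.124 1.678
vertex -3.057 1.578 0.441
vertex -1.702 0.714 1.697
endloop
endfacet
facet normal 0.665 -0.422 0.615
outer loop
vertex -2.059 0.124 1.678
vertex -1.702 0.714 1.697
vertex -2.202 0.598 2.158
endloop
endfacet
facet normal -0.515 0.090 -0.853
outer loop
vertex -3.789 0.93 -3.969
vertex -3.203 1.534 -4.259
vertex -3.108 0.026 -4.475
endloop
endfacet
facet normal -0.659 -0.678 0.325
outer loop
vertex -2.317 -0.114 -3.161
vertex -3.789 0.93 -3.969
vertex -3.108 0.026 -4.475
endloop
endfacet
facet normal -0.514 0.090 -0.853
outer loop
vertex -3.108 0.026 -4.475
vertex -3.203 1.534 -4.259
vertex -2.522 0.629 -4.765
endloop
endfacet
facet normal 0.549 -0.730 -0.408
outer loop
vertex -2.522 0.629 -4.765
vertex -2.317 -0.114 -3.161
vertex -3.108 0.026 -4.475
endloop
endfacet
facet normal -0.549 0.729 0.408
outer loop
vertex -3.789 0.93 -3.969
vertex -2.412 1.394 -2.945
vertex -3.203 1.534 -4.259
endloop
endfacet
facet normal -0.659 -0.678 0.325
outer loop
vertex -2.998 0.791 -2.655
vertex -3.789 0.93 -3.969
vertex -2.317 -0.114 -3.161
endloop
endfacet
facet normal -0.549 0.730 0.408
outer loop
vertex -2.998 0.791 -2.655
vertex -2.412 1.394 -2.945
vertex -3.789 0.93 -3.969
endloop
endfacet
facet normal 0.660 0.678 -0.325
outer loop
vertex -3.203 1.534 -4.259
vertex -2.412 1.394 -2.945
vertex -2.522 0.629 -4.765
endloop
endfacet
facet normal 0.550 -0.729 -0.408
outer loop
vertex -1.731 0.49 -3.451
vertex -2.317 -0.114 -3.161
vertex -2.522 0.629 -4.765
endloop
endfacet
facet normal 0.659 0.678 -0.325
outer loop
vertex -2.522 0.629 -4.765
vertex -2.412 1.394 -2.945
vertex -1.731 0.49 -3.451
endloop
endfacet
facet normal 0.514 -0.090 0.853
outer loop
vertex -1.731 0.49 -3.451
vertex -2.998 0.791 -2.655
vertex -2.317 -0.114 -3.161
endloop
endfacet
facet normal 0.514 -0.090 0.853
outer loop
vertex -2.412 1.394 -2.945
vertex -2.998 0.791 -2.655
vertex -1.731 0.49 -3.451
endloop
endfacet

endsolid


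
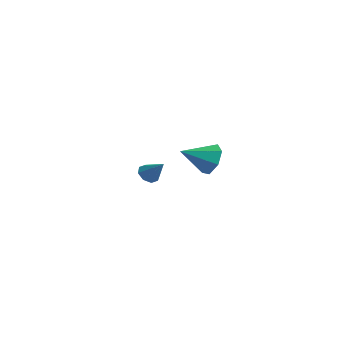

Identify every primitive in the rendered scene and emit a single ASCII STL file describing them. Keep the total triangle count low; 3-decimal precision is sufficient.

solid 
facet normal 0.417 0.800 -0.432
outer loop
vertex 3.301 -0.757 2.737
vertex 2.825 -0.16 3.382
vertex 3.727 -0.582 3.472
endloop
endfacet
facet normal 0.489 -0.869 -0.077
outer loop
vertex 3.301 -0.757 2.737
vertex 3.727 -0.582 3.472
vertex 2.095 -1.56 4.138
endloop
endfacet
facet normal 0.417 0.800 -0.432
outer loop
vertex 3.727 -0.582 3.472
vertex 2.825 -0.16 3.382
vertex 3.473 -0.089 4.14
endloop
endfacet
facet normal 0.574 -0.539 0.616
outer loop
vertex 3.727 -0.582 3.472
vertex 3.473 -0.089 4.14
vertex 2.095 -1.56 4.138
endloop
endfacet
facet normal 0.417 0.800 -0.431
outer loop
vertex 3.473 -0.089 4.14
vertex 2.825 -0.16 3.382
vertex 2.731 0.35 4.237
endloop
endfacet
facet normal 0.083 -0.079 0.993
outer loop
vertex 3.473 -0.089 4.14
vertex 2.731 0.35 4.237
vertex 2.095 -1.56 4.138
endloop
endfacet
facet normal 0.417 0.800 -0.431
outer loop
vertex 2.731 0.35 4.237
vertex 2.825 -0.16 3.382
vertex 2.06 0.405 3.691
endloop
endfacet
facet normal -0.614 0.165 0.772
outer loop
vertex 2.731 0.35 4.237
vertex 2.06 0.405 3.691
vertex 2.095 -1.56 4.138
endloop
endfacet
facet normal 0.417 0.800 -0.431
outer loop
vertex 2.06 0.405 3.691
vertex 2.825 -0.16 3.382
vertex 1.964 0.035 2.912
endloop
endfacet
facet normal -0.993 0.009 0.118
outer loop
vertex 2.06 0.405 3.691
vertex 1.964 0.035 2.912
vertex 2.095 -1.56 4.138
endloop
endfacet
facet normal 0.417 0.800 -0.431
outer loop
vertex 1.964 0.035 2.912
vertex 2.825 -0.16 3.382
vertex 2.517 -0.482 2.487
endloop
endfacet
facet normal -0.767 -0.429 -0.476
outer loop
vertex 1.964 0.035 2.912
vertex 2.517 -0.482 2.487
vertex 2.095 -1.56 4.138
endloop
endfacet
facet normal 0.418 0.799 -0.431
outer loop
vertex 2.517 -0.482 2.487
vertex 2.825 -0.16 3.382
vertex 3.301 -0.757 2.737
endloop
endfacet
facet normal -0.108 -0.820 -0.563
outer loop
vertex 2.517 -0.482 2.487
vertex 3.301 -0.757 2.737
vertex 2.095 -1.56 4.138
endloop
endfacet
facet normal -0.702 -0.110 -0.704
outer loop
vertex -3.784 1.883 -1.151
vertex -4.255 2.111 -0.717
vertex -3.843 2.4 -1.173
endloop
endfacet
facet normal 0.925 0.090 -0.368
outer loop
vertex -3.784 1.883 -1.151
vertex -3.843 2.4 -1.173
vertex -3.245 2.269 0.297
endloop
endfacet
facet normal -0.702 -0.110 -0.704
outer loop
vertex -3.843 2.4 -1.173
vertex -4.255 2.111 -0.717
vertex -4.143 2.747 -0.928
endloop
endfacet
facet normal 0.664 0.719 -0.206
outer loop
vertex -3.843 2.4 -1.173
vertex -4.143 2.747 -0.928
vertex -3.245 2.269 0.297
endloop
endfacet
facet normal -0.702 -0.110 -0.704
outer loop
vertex -4.143 2.747 -0.928
vertex -4.255 2.111 -0.717
vertex -4.509 2.722 -0.559
endloop
endfacet
facet normal 0.178 0.954 0.241
outer loop
vertex -4.143 2.747 -0.928
vertex -4.509 2.722 -0.559
vertex -3.245 2.269 0.297
endloop
endfacet
facet normal -0.703 -0.110 -0.703
outer loop
vertex -4.509 2.722 -0.559
vertex -4.255 2.111 -0.717
vertex -4.726 2.339 -0.282
endloop
endfacet
facet normal -0.248 0.656 0.713
outer loop
vertex -4.509 2.722 -0.559
vertex -4.726 2.339 -0.282
vertex -3.245 2.269 0.297
endloop
endfacet
facet normal -0.702 -0.109 -0.703
outer loop
vertex -4.726 2.339 -0.282
vertex -4.255 2.111 -0.717
vertex -4.668 1.822 -0.26
endloop
endfacet
facet normal -0.364 -0.001 0.931
outer loop
vertex -4.726 2.339 -0.282
vertex -4.668 1.822 -0.26
vertex -3.245 2.269 0.297
endloop
endfacet
facet normal -0.702 -0.110 -0.704
outer loop
vertex -4.668 1.822 -0.26
vertex -4.255 2.111 -0.717
vertex -4.368 1.475 -0.505
endloop
endfacet
facet normal -0.103 -0.631 0.769
outer loop
vertex -4.668 1.822 -0.26
vertex -4.368 1.475 -0.505
vertex -3.245 2.269 0.297
endloop
endfacet
facet normal -0.702 -0.110 -0.704
outer loop
vertex -4.368 1.475 -0.505
vertex -4.255 2.111 -0.717
vertex -4.002 1.5 -0.874
endloop
endfacet
facet normal 0.383 -0.866 0.321
outer loop
vertex -4.368 1.475 -0.505
vertex -4.002 1.5 -0.874
vertex -3.245 2.269 0.297
endloop
endfacet
facet normal -0.702 -0.110 -0.704
outer loop
vertex -4.002 1.5 -0.874
vertex -4.255 2.111 -0.717
vertex -3.784 1.883 -1.151
endloop
endfacet
facet normal 0.809 -0.569 -0.150
outer loop
vertex -4.002 1.5 -0.874
vertex -3.784 1.883 -1.151
vertex -3.245 2.269 0.297
endloop
endfacet

endsolid


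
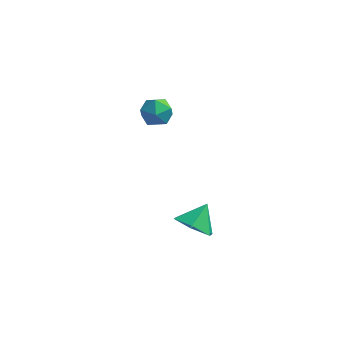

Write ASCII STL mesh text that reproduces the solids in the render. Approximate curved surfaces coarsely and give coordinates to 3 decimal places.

solid 
facet normal -0.290 -0.661 -0.692
outer loop
vertex 4.127 -3.684 -4.256
vertex 3.343 -3.947 -3.676
vertex 3.245 -3.2 -4.349
endloop
endfacet
facet normal 0.487 0.849 -0.205
outer loop
vertex 4.127 -3.684 -4.256
vertex 3.245 -3.2 -4.349
vertex 3.717 -3.093 -2.784
endloop
endfacet
facet normal -0.290 -0.661 -0.692
outer loop
vertex 3.245 -3.2 -4.349
vertex 3.343 -3.947 -3.676
vertex 2.461 -3.463 -3.769
endloop
endfacet
facet normal -0.301 0.953 0.026
outer loop
vertex 3.245 -3.2 -4.349
vertex 2.461 -3.463 -3.769
vertex 3.717 -3.093 -2.784
endloop
endfacet
facet normal -0.290 -0.662 -0.691
outer loop
vertex 2.461 -3.463 -3.769
vertex 3.343 -3.947 -3.676
vertex 2.559 -4.209 -3.096
endloop
endfacet
facet normal -0.625 0.476 0.619
outer loop
vertex 2.461 -3.463 -3.769
vertex 2.559 -4.209 -3.096
vertex 3.717 -3.093 -2.784
endloop
endfacet
facet normal -0.290 -0.662 -0.691
outer loop
vertex 2.559 -4.209 -3.096
vertex 3.343 -3.947 -3.676
vertex 3.44 -4.693 -3.002
endloop
endfacet
facet normal -0.163 -0.106 0.981
outer loop
vertex 2.559 -4.209 -3.096
vertex 3.44 -4.693 -3.002
vertex 3.717 -3.093 -2.784
endloop
endfacet
facet normal -0.291 -0.662 -0.691
outer loop
vertex 3.44 -4.693 -3.002
vertex 3.343 -3.947 -3.676
vertex 4.224 -4.431 -3.583
endloop
endfacet
facet normal 0.627 -0.211 0.750
outer loop
vertex 3.44 -4.693 -3.002
vertex 4.224 -4.431 -3.583
vertex 3.717 -3.093 -2.784
endloop
endfacet
facet normal -0.290 -0.661 -0.692
outer loop
vertex 4.224 -4.431 -3.583
vertex 3.343 -3.947 -3.676
vertex 4.127 -3.684 -4.256
endloop
endfacet
facet normal 0.951 0.266 0.158
outer loop
vertex 4.224 -4.431 -3.583
vertex 4.127 -3.684 -4.256
vertex 3.717 -3.093 -2.784
endloop
endfacet
facet normal 0.421 0.409 0.810
outer loop
vertex 0.051 2.679 -1.648
vertex -0.224 2.006 -1.165
vertex 0.556 1.973 -1.554
endloop
endfacet
facet normal 0.779 0.587 0.219
outer loop
vertex 0.051 2.679 -1.648
vertex 0.556 1.973 -1.554
vertex 0.485 2.359 -2.334
endloop
endfacet
facet normal 0.327 0.919 -0.222
outer loop
vertex 0.051 2.679 -1.648
vertex 0.485 2.359 -2.334
vertex -0.34 2.63 -2.427
endloop
endfacet
facet normal -0.311 0.945 0.097
outer loop
vertex 0.051 2.679 -1.648
vertex -0.34 2.63 -2.427
vertex -0.778 2.412 -1.704
endloop
endfacet
facet normal -0.253 0.630 0.734
outer loop
vertex 0.051 2.679 -1.648
vertex -0.778 2.412 -1.704
vertex -0.224 2.006 -1.165
endloop
endfacet
facet normal 0.995 -0.015 -0.098
outer loop
vertex 0.485 2.359 -2.334
vertex 0.556 1.973 -1.554
vertex 0.478 1.488 -2.276
endloop
endfacet
facet normal 0.415 -0.303 0.858
outer loop
vertex 0.556 1.973 -1.554
vertex -0.224 2.006 -1.165
vertex 0.04 1.27 -1.553
endloop
endfacet
facet normal -0.676 0.054 0.735
outer loop
vertex -0.224 2.006 -1.165
vertex -0.778 2.412 -1.704
vertex -0.785 1.541 -1.646
endloop
endfacet
facet normal -0.770 0.565 -0.296
outer loop
vertex -0.778 2.412 -1.704
vertex -0.34 2.63 -2.427
vertex -0.856 1.927 -2.426
endloop
endfacet
facet normal 0.263 0.522 -0.811
outer loop
vertex -0.34 2.63 -2.427
vertex 0.485 2.359 -2.334
vertex -0.076 1.894 -2.815
endloop
endfacet
facet normal 0.311 -0.945 -0.097
outer loop
vertex -0.351 1.221 -2.332
vertex 0.478 1.488 -2.276
vertex 0.04 1.27 -1.553
endloop
endfacet
facet normal -0.327 -0.919 0.222
outer loop
vertex -0.351 1.221 -2.332
vertex 0.04 1.27 -1.553
vertex -0.785 1.541 -1.646
endloop
endfacet
facet normal -0.779 -0.587 -0.219
outer loop
vertex -0.351 1.221 -2.332
vertex -0.785 1.541 -1.646
vertex -0.856 1.927 -2.426
endloop
endfacet
facet normal -0.421 -0.409 -0.810
outer loop
vertex -0.351 1.221 -2.332
vertex -0.856 1.927 -2.426
vertex -0.076 1.894 -2.815
endloop
endfacet
facet normal 0.253 -0.630 -0.734
outer loop
vertex -0.351 1.221 -2.332
vertex -0.076 1.894 -2.815
vertex 0.478 1.488 -2.276
endloop
endfacet
facet normal 0.770 -0.565 0.296
outer loop
vertex 0.04 1.27 -1.553
vertex 0.478 1.488 -2.276
vertex 0.556 1.973 -1.554
endloop
endfacet
facet normal -0.263 -0.522 0.811
outer loop
vertex -0.785 1.541 -1.646
vertex 0.04 1.27 -1.553
vertex -0.224 2.006 -1.165
endloop
endfacet
facet normal -0.995 0.015 0.098
outer loop
vertex -0.856 1.927 -2.426
vertex -0.785 1.541 -1.646
vertex -0.778 2.412 -1.704
endloop
endfacet
facet normal -0.415 0.303 -0.858
outer loop
vertex -0.076 1.894 -2.815
vertex -0.856 1.927 -2.426
vertex -0.34 2.63 -2.427
endloop
endfacet
facet normal 0.676 -0.054 -0.735
outer loop
vertex 0.478 1.488 -2.276
vertex -0.076 1.894 -2.815
vertex 0.485 2.359 -2.334
endloop
endfacet

endsolid


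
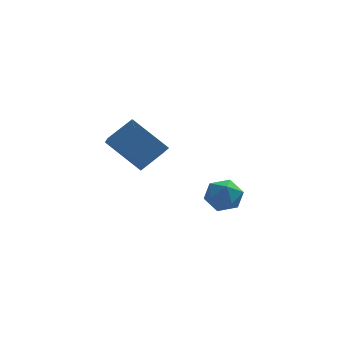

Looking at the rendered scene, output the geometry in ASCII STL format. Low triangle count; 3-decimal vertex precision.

solid 
facet normal -0.708 -0.412 -0.574
outer loop
vertex -1.836 -3.666 2.95
vertex -3.269 -2.996 4.238
vertex -1.981 -1.949 1.896
endloop
endfacet
facet normal 0.703 -0.328 -0.631
outer loop
vertex -1.011 -1.384 2.682
vertex -1.836 -3.666 2.95
vertex -1.981 -1.949 1.896
endloop
endfacet
facet normal -0.708 -0.412 -0.574
outer loop
vertex -1.981 -1.949 1.896
vertex -3.269 -2.996 4.238
vertex -3.414 -1.279 3.184
endloop
endfacet
facet normal -0.072 0.850 -0.522
outer loop
vertex -3.414 -1.279 3.184
vertex -1.011 -1.384 2.682
vertex -1.981 -1.949 1.896
endloop
endfacet
facet normal 0.072 -0.850 0.522
outer loop
vertex -1.836 -3.666 2.95
vertex -2.299 -2.431 5.024
vertex -3.269 -2.996 4.238
endloop
endfacet
facet normal 0.703 -0.328 -0.631
outer loop
vertex -0.866 -3.101 3.736
vertex -1.836 -3.666 2.95
vertex -1.011 -1.384 2.682
endloop
endfacet
facet normal 0.072 -0.850 0.522
outer loop
vertex -0.866 -3.101 3.736
vertex -2.299 -2.431 5.024
vertex -1.836 -3.666 2.95
endloop
endfacet
facet normal -0.703 0.328 0.631
outer loop
vertex -3.269 -2.996 4.238
vertex -2.299 -2.431 5.024
vertex -3.414 -1.279 3.184
endloop
endfacet
facet normal -0.072 0.850 -0.522
outer loop
vertex -2.444 -0.714 3.97
vertex -1.011 -1.384 2.682
vertex -3.414 -1.279 3.184
endloop
endfacet
facet normal -0.703 0.328 0.631
outer loop
vertex -3.414 -1.279 3.184
vertex -2.299 -2.431 5.024
vertex -2.444 -0.714 3.97
endloop
endfacet
facet normal 0.708 0.412 0.574
outer loop
vertex -2.444 -0.714 3.97
vertex -0.866 -3.101 3.736
vertex -1.011 -1.384 2.682
endloop
endfacet
facet normal 0.708 0.412 0.574
outer loop
vertex -2.299 -2.431 5.024
vertex -0.866 -3.101 3.736
vertex -2.444 -0.714 3.97
endloop
endfacet
facet normal -0.585 0.666 -0.462
outer loop
vertex 1.374 1.199 -1.791
vertex 0.651 0.911 -1.29
vertex 1.186 1.598 -0.977
endloop
endfacet
facet normal 0.086 0.902 -0.422
outer loop
vertex 1.374 1.199 -1.791
vertex 1.186 1.598 -0.977
vertex 2.062 1.406 -1.208
endloop
endfacet
facet normal 0.507 0.427 -0.749
outer loop
vertex 1.374 1.199 -1.791
vertex 2.062 1.406 -1.208
vertex 2.068 0.6 -1.663
endloop
endfacet
facet normal 0.094 -0.103 -0.990
outer loop
vertex 1.374 1.199 -1.791
vertex 2.068 0.6 -1.663
vertex 1.196 0.294 -1.714
endloop
endfacet
facet normal -0.581 0.045 -0.813
outer loop
vertex 1.374 1.199 -1.791
vertex 1.196 0.294 -1.714
vertex 0.651 0.911 -1.29
endloop
endfacet
facet normal 0.273 0.925 0.266
outer loop
vertex 2.062 1.406 -1.208
vertex 1.186 1.598 -0.977
vertex 1.764 1.246 -0.346
endloop
endfacet
facet normal -0.815 0.543 0.202
outer loop
vertex 1.186 1.598 -0.977
vertex 0.651 0.911 -1.29
vertex 0.892 0.94 -0.397
endloop
endfacet
facet normal -0.808 -0.463 -0.365
outer loop
vertex 0.651 0.911 -1.29
vertex 1.196 0.294 -1.714
vertex 0.898 0.134 -0.852
endloop
endfacet
facet normal 0.285 -0.702 -0.652
outer loop
vertex 1.196 0.294 -1.714
vertex 2.068 0.6 -1.663
vertex 1.774 -0.058 -1.083
endloop
endfacet
facet normal 0.953 0.155 -0.262
outer loop
vertex 2.068 0.6 -1.663
vertex 2.062 1.406 -1.208
vertex 2.309 0.629 -0.77
endloop
endfacet
facet normal -0.094 0.103 0.990
outer loop
vertex 1.586 0.341 -0.269
vertex 1.764 1.246 -0.346
vertex 0.892 0.94 -0.397
endloop
endfacet
facet normal -0.507 -0.427 0.749
outer loop
vertex 1.586 0.341 -0.269
vertex 0.892 0.94 -0.397
vertex 0.898 0.134 -0.852
endloop
endfacet
facet normal -0.086 -0.902 0.422
outer loop
vertex 1.586 0.341 -0.269
vertex 0.898 0.134 -0.852
vertex 1.774 -0.058 -1.083
endloop
endfacet
facet normal 0.585 -0.666 0.462
outer loop
vertex 1.586 0.341 -0.269
vertex 1.774 -0.058 -1.083
vertex 2.309 0.629 -0.77
endloop
endfacet
facet normal 0.581 -0.045 0.813
outer loop
vertex 1.586 0.341 -0.269
vertex 2.309 0.629 -0.77
vertex 1.764 1.246 -0.346
endloop
endfacet
facet normal -0.285 0.702 0.652
outer loop
vertex 0.892 0.94 -0.397
vertex 1.764 1.246 -0.346
vertex 1.186 1.598 -0.977
endloop
endfacet
facet normal -0.953 -0.155 0.262
outer loop
vertex 0.898 0.134 -0.852
vertex 0.892 0.94 -0.397
vertex 0.651 0.911 -1.29
endloop
endfacet
facet normal -0.273 -0.925 -0.266
outer loop
vertex 1.774 -0.058 -1.083
vertex 0.898 0.134 -0.852
vertex 1.196 0.294 -1.714
endloop
endfacet
facet normal 0.815 -0.543 -0.202
outer loop
vertex 2.309 0.629 -0.77
vertex 1.774 -0.058 -1.083
vertex 2.068 0.6 -1.663
endloop
endfacet
facet normal 0.808 0.463 0.365
outer loop
vertex 1.764 1.246 -0.346
vertex 2.309 0.629 -0.77
vertex 2.062 1.406 -1.208
endloop
endfacet

endsolid


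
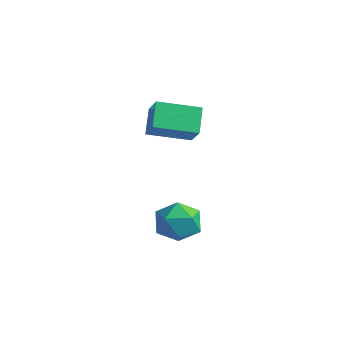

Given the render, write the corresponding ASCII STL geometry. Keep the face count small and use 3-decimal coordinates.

solid 
facet normal -0.550 -0.802 0.231
outer loop
vertex 1.144 -1.684 0.389
vertex 0.551 -1.034 1.234
vertex 0.343 -1.367 -0.417
endloop
endfacet
facet normal 0.486 -0.532 -0.693
outer loop
vertex 1.289 0.014 -0.814
vertex 1.144 -1.684 0.389
vertex 0.343 -1.367 -0.417
endloop
endfacet
facet normal -0.550 -0.802 0.231
outer loop
vertex 0.343 -1.367 -0.417
vertex 0.551 -1.034 1.234
vertex -0.25 -0.717 0.428
endloop
endfacet
facet normal -0.679 0.269 -0.683
outer loop
vertex -0.25 -0.717 0.428
vertex 1.289 0.014 -0.814
vertex 0.343 -1.367 -0.417
endloop
endfacet
facet normal 0.679 -0.269 0.683
outer loop
vertex 1.144 -1.684 0.389
vertex 1.497 0.347 0.837
vertex 0.551 -1.034 1.234
endloop
endfacet
facet normal 0.486 -0.532 -0.693
outer loop
vertex 2.09 -0.303 -0.008
vertex 1.144 -1.684 0.389
vertex 1.289 0.014 -0.814
endloop
endfacet
facet normal 0.679 -0.269 0.683
outer loop
vertex 2.09 -0.303 -0.008
vertex 1.497 0.347 0.837
vertex 1.144 -1.684 0.389
endloop
endfacet
facet normal -0.486 0.532 0.693
outer loop
vertex 0.551 -1.034 1.234
vertex 1.497 0.347 0.837
vertex -0.25 -0.717 0.428
endloop
endfacet
facet normal -0.679 0.269 -0.683
outer loop
vertex 0.696 0.664 0.031
vertex 1.289 0.014 -0.814
vertex -0.25 -0.717 0.428
endloop
endfacet
facet normal -0.486 0.532 0.693
outer loop
vertex -0.25 -0.717 0.428
vertex 1.497 0.347 0.837
vertex 0.696 0.664 0.031
endloop
endfacet
facet normal 0.550 0.802 -0.231
outer loop
vertex 0.696 0.664 0.031
vertex 2.09 -0.303 -0.008
vertex 1.289 0.014 -0.814
endloop
endfacet
facet normal 0.550 0.802 -0.231
outer loop
vertex 1.497 0.347 0.837
vertex 2.09 -0.303 -0.008
vertex 0.696 0.664 0.031
endloop
endfacet
facet normal -0.283 0.657 0.699
outer loop
vertex 2.746 -0.855 -3.522
vertex 1.827 -1.136 -3.63
vertex 2.395 -1.579 -2.984
endloop
endfacet
facet normal 0.381 0.425 0.821
outer loop
vertex 2.746 -0.855 -3.522
vertex 2.395 -1.579 -2.984
vertex 3.283 -1.644 -3.363
endloop
endfacet
facet normal 0.777 0.579 0.249
outer loop
vertex 2.746 -0.855 -3.522
vertex 3.283 -1.644 -3.363
vertex 3.264 -1.241 -4.242
endloop
endfacet
facet normal 0.358 0.906 -0.228
outer loop
vertex 2.746 -0.855 -3.522
vertex 3.264 -1.241 -4.242
vertex 2.364 -0.927 -4.407
endloop
endfacet
facet normal -0.297 0.953 0.051
outer loop
vertex 2.746 -0.855 -3.522
vertex 2.364 -0.927 -4.407
vertex 1.827 -1.136 -3.63
endloop
endfacet
facet normal 0.359 -0.285 0.889
outer loop
vertex 3.283 -1.644 -3.363
vertex 2.395 -1.579 -2.984
vertex 2.696 -2.413 -3.373
endloop
endfacet
facet normal -0.717 0.089 0.691
outer loop
vertex 2.395 -1.579 -2.984
vertex 1.827 -1.136 -3.63
vertex 1.796 -2.099 -3.538
endloop
endfacet
facet normal -0.740 0.569 -0.358
outer loop
vertex 1.827 -1.136 -3.63
vertex 2.364 -0.927 -4.407
vertex 1.777 -1.696 -4.417
endloop
endfacet
facet normal 0.320 0.493 -0.809
outer loop
vertex 2.364 -0.927 -4.407
vertex 3.264 -1.241 -4.242
vertex 2.665 -1.761 -4.796
endloop
endfacet
facet normal 0.999 -0.036 -0.038
outer loop
vertex 3.264 -1.241 -4.242
vertex 3.283 -1.644 -3.363
vertex 3.233 -2.204 -4.15
endloop
endfacet
facet normal -0.358 -0.906 0.228
outer loop
vertex 2.314 -2.485 -4.258
vertex 2.696 -2.413 -3.373
vertex 1.796 -2.099 -3.538
endloop
endfacet
facet normal -0.777 -0.579 -0.249
outer loop
vertex 2.314 -2.485 -4.258
vertex 1.796 -2.099 -3.538
vertex 1.777 -1.696 -4.417
endloop
endfacet
facet normal -0.381 -0.425 -0.821
outer loop
vertex 2.314 -2.485 -4.258
vertex 1.777 -1.696 -4.417
vertex 2.665 -1.761 -4.796
endloop
endfacet
facet normal 0.283 -0.657 -0.699
outer loop
vertex 2.314 -2.485 -4.258
vertex 2.665 -1.761 -4.796
vertex 3.233 -2.204 -4.15
endloop
endfacet
facet normal 0.297 -0.953 -0.051
outer loop
vertex 2.314 -2.485 -4.258
vertex 3.233 -2.204 -4.15
vertex 2.696 -2.413 -3.373
endloop
endfacet
facet normal -0.320 -0.493 0.809
outer loop
vertex 1.796 -2.099 -3.538
vertex 2.696 -2.413 -3.373
vertex 2.395 -1.579 -2.984
endloop
endfacet
facet normal -0.999 0.036 0.038
outer loop
vertex 1.777 -1.696 -4.417
vertex 1.796 -2.099 -3.538
vertex 1.827 -1.136 -3.63
endloop
endfacet
facet normal -0.359 0.285 -0.889
outer loop
vertex 2.665 -1.761 -4.796
vertex 1.777 -1.696 -4.417
vertex 2.364 -0.927 -4.407
endloop
endfacet
facet normal 0.717 -0.089 -0.691
outer loop
vertex 3.233 -2.204 -4.15
vertex 2.665 -1.761 -4.796
vertex 3.264 -1.241 -4.242
endloop
endfacet
facet normal 0.740 -0.569 0.358
outer loop
vertex 2.696 -2.413 -3.373
vertex 3.233 -2.204 -4.15
vertex 3.283 -1.644 -3.363
endloop
endfacet

endsolid


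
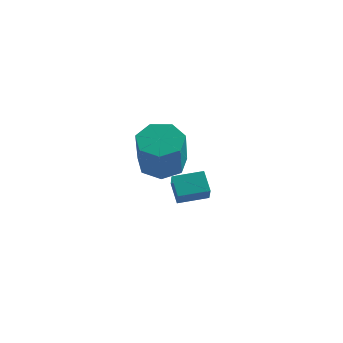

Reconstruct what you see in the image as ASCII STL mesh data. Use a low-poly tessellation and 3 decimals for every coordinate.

solid 
facet normal -0.149 0.467 -0.872
outer loop
vertex -2.433 -2.126 0.025
vertex -3.315 -1.875 0.31
vertex -2.491 -1.397 0.425
endloop
endfacet
facet normal 0.986 0.132 -0.098
outer loop
vertex -2.433 -2.126 0.025
vertex -2.491 -1.397 0.425
vertex -2.143 -3.035 1.726
endloop
endfacet
facet normal 0.986 0.131 -0.099
outer loop
vertex -2.143 -3.035 1.726
vertex -2.491 -1.397 0.425
vertex -2.2 -2.307 2.125
endloop
endfacet
facet normal 0.149 -0.466 0.872
outer loop
vertex -2.143 -3.035 1.726
vertex -2.2 -2.307 2.125
vertex -3.025 -2.785 2.01
endloop
endfacet
facet normal -0.149 0.467 -0.872
outer loop
vertex -2.491 -1.397 0.425
vertex -3.315 -1.875 0.31
vertex -3.169 -1.029 0.738
endloop
endfacet
facet normal 0.561 0.766 0.314
outer loop
vertex -2.491 -1.397 0.425
vertex -3.169 -1.029 0.738
vertex -2.2 -2.307 2.125
endloop
endfacet
facet normal 0.561 0.766 0.314
outer loop
vertex -2.2 -2.307 2.125
vertex -3.169 -1.029 0.738
vertex -2.879 -1.938 2.438
endloop
endfacet
facet normal 0.149 -0.466 0.872
outer loop
vertex -2.2 -2.307 2.125
vertex -2.879 -1.938 2.438
vertex -3.025 -2.785 2.01
endloop
endfacet
facet normal -0.148 0.467 -0.872
outer loop
vertex -3.169 -1.029 0.738
vertex -3.315 -1.875 0.31
vertex -3.957 -1.297 0.728
endloop
endfacet
facet normal -0.286 0.824 0.489
outer loop
vertex -3.169 -1.029 0.738
vertex -3.957 -1.297 0.728
vertex -2.879 -1.938 2.438
endloop
endfacet
facet normal -0.287 0.824 0.489
outer loop
vertex -2.879 -1.938 2.438
vertex -3.957 -1.297 0.728
vertex -3.667 -2.207 2.429
endloop
endfacet
facet normal 0.149 -0.466 0.872
outer loop
vertex -2.879 -1.938 2.438
vertex -3.667 -2.207 2.429
vertex -3.025 -2.785 2.01
endloop
endfacet
facet normal -0.149 0.465 -0.872
outer loop
vertex -3.957 -1.297 0.728
vertex -3.315 -1.875 0.31
vertex -4.262 -2.002 0.404
endloop
endfacet
facet normal -0.919 0.261 0.296
outer loop
vertex -3.957 -1.297 0.728
vertex -4.262 -2.002 0.404
vertex -3.667 -2.207 2.429
endloop
endfacet
facet normal -0.919 0.261 0.296
outer loop
vertex -3.667 -2.207 2.429
vertex -4.262 -2.002 0.404
vertex -3.972 -2.911 2.104
endloop
endfacet
facet normal 0.149 -0.467 0.872
outer loop
vertex -3.667 -2.207 2.429
vertex -3.972 -2.911 2.104
vertex -3.025 -2.785 2.01
endloop
endfacet
facet normal -0.149 0.466 -0.872
outer loop
vertex -4.262 -2.002 0.404
vertex -3.315 -1.875 0.31
vertex -3.854 -2.611 0.009
endloop
endfacet
facet normal -0.859 -0.498 -0.120
outer loop
vertex -4.262 -2.002 0.404
vertex -3.854 -2.611 0.009
vertex -3.972 -2.911 2.104
endloop
endfacet
facet normal -0.859 -0.498 -0.120
outer loop
vertex -3.972 -2.911 2.104
vertex -3.854 -2.611 0.009
vertex -3.564 -3.52 1.709
endloop
endfacet
facet normal 0.149 -0.466 0.872
outer loop
vertex -3.972 -2.911 2.104
vertex -3.564 -3.52 1.709
vertex -3.025 -2.785 2.01
endloop
endfacet
facet normal -0.150 0.466 -0.872
outer loop
vertex -3.854 -2.611 0.009
vertex -3.315 -1.875 0.31
vertex -3.04 -2.666 -0.16
endloop
endfacet
facet normal -0.152 -0.882 -0.446
outer loop
vertex -3.854 -2.611 0.009
vertex -3.04 -2.666 -0.16
vertex -3.564 -3.52 1.709
endloop
endfacet
facet normal -0.152 -0.882 -0.446
outer loop
vertex -3.564 -3.52 1.709
vertex -3.04 -2.666 -0.16
vertex -2.75 -3.575 1.54
endloop
endfacet
facet normal 0.149 -0.467 0.872
outer loop
vertex -3.564 -3.52 1.709
vertex -2.75 -3.575 1.54
vertex -3.025 -2.785 2.01
endloop
endfacet
facet normal -0.149 0.466 -0.872
outer loop
vertex -3.04 -2.666 -0.16
vertex -3.315 -1.875 0.31
vertex -2.433 -2.126 0.025
endloop
endfacet
facet normal 0.669 -0.602 -0.436
outer loop
vertex -3.04 -2.666 -0.16
vertex -2.433 -2.126 0.025
vertex -2.75 -3.575 1.54
endloop
endfacet
facet normal 0.669 -0.602 -0.436
outer loop
vertex -2.75 -3.575 1.54
vertex -2.433 -2.126 0.025
vertex -2.143 -3.035 1.726
endloop
endfacet
facet normal 0.148 -0.467 0.872
outer loop
vertex -2.75 -3.575 1.54
vertex -2.143 -3.035 1.726
vertex -3.025 -2.785 2.01
endloop
endfacet
facet normal -0.477 0.601 0.641
outer loop
vertex -4.274 1.581 -2.431
vertex -3.151 2.292 -2.262
vertex -4.549 2.203 -3.219
endloop
endfacet
facet normal -0.838 -0.531 -0.126
outer loop
vertex -4.029 1.548 -3.918
vertex -4.274 1.581 -2.431
vertex -4.549 2.203 -3.219
endloop
endfacet
facet normal -0.477 0.601 0.641
outer loop
vertex -4.549 2.203 -3.219
vertex -3.151 2.292 -2.262
vertex -3.426 2.914 -3.05
endloop
endfacet
facet normal -0.265 0.598 -0.757
outer loop
vertex -3.426 2.914 -3.05
vertex -4.029 1.548 -3.918
vertex -4.549 2.203 -3.219
endloop
endfacet
facet normal 0.265 -0.598 0.757
outer loop
vertex -4.274 1.581 -2.431
vertex -2.631 1.637 -2.961
vertex -3.151 2.292 -2.262
endloop
endfacet
facet normal -0.838 -0.531 -0.126
outer loop
vertex -3.754 0.926 -3.13
vertex -4.274 1.581 -2.431
vertex -4.029 1.548 -3.918
endloop
endfacet
facet normal 0.265 -0.598 0.757
outer loop
vertex -3.754 0.926 -3.13
vertex -2.631 1.637 -2.961
vertex -4.274 1.581 -2.431
endloop
endfacet
facet normal 0.838 0.531 0.126
outer loop
vertex -3.151 2.292 -2.262
vertex -2.631 1.637 -2.961
vertex -3.426 2.914 -3.05
endloop
endfacet
facet normal -0.265 0.598 -0.757
outer loop
vertex -2.906 2.259 -3.749
vertex -4.029 1.548 -3.918
vertex -3.426 2.914 -3.05
endloop
endfacet
facet normal 0.838 0.531 0.126
outer loop
vertex -3.426 2.914 -3.05
vertex -2.631 1.637 -2.961
vertex -2.906 2.259 -3.749
endloop
endfacet
facet normal 0.477 -0.601 -0.641
outer loop
vertex -2.906 2.259 -3.749
vertex -3.754 0.926 -3.13
vertex -4.029 1.548 -3.918
endloop
endfacet
facet normal 0.477 -0.601 -0.641
outer loop
vertex -2.631 1.637 -2.961
vertex -3.754 0.926 -3.13
vertex -2.906 2.259 -3.749
endloop
endfacet

endsolid
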